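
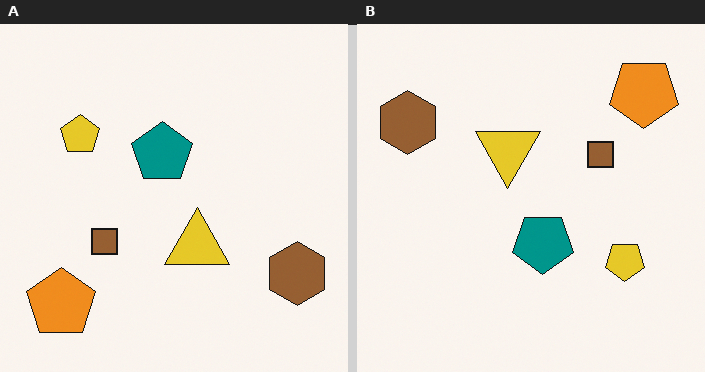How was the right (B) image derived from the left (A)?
This is the original image rotated 180°.

The orange pentagon sits in the bottom-left of the left (A) image and the top-right of the right (B) — consistent with a whole-image 180° rotation.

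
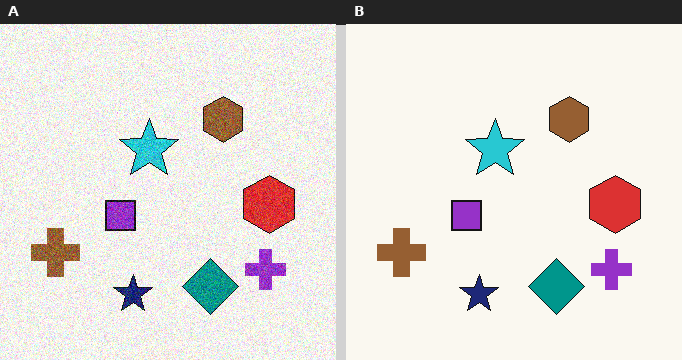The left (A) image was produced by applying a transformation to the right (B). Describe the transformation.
The left (A) image is the right (B) degraded with moderate additive noise.

Random speckle covers the whole image, including the flat background.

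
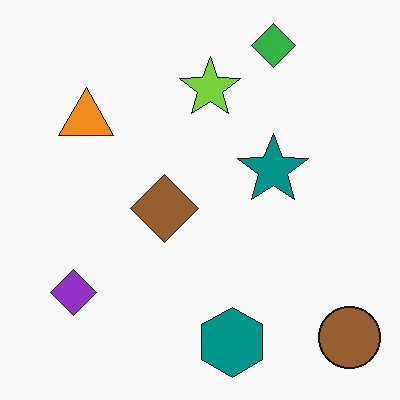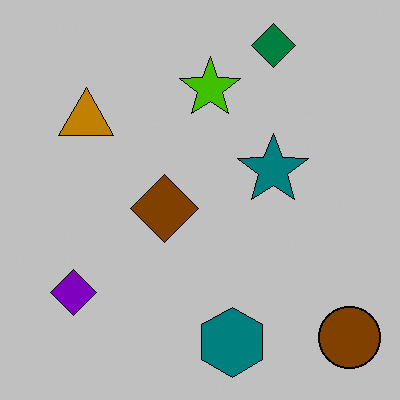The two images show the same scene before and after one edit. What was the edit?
Aggressively posterized.

Each flat color has snapped to a coarser quantized level — most visibly, the near-white background has dropped to a flat grey.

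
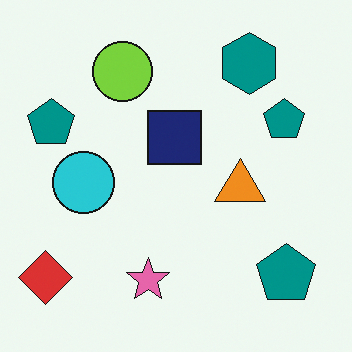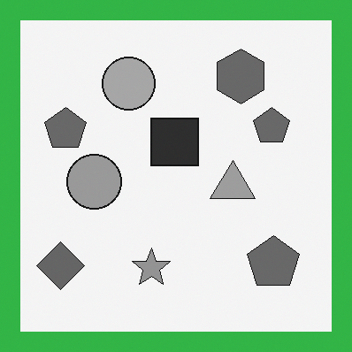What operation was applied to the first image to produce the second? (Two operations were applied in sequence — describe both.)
The transformation is: converted to grayscale, then framed with a green border.

All color is removed — every shape is now a shade of grey. A solid green frame runs around the edge of the second image, with the content slightly shrunk inside it.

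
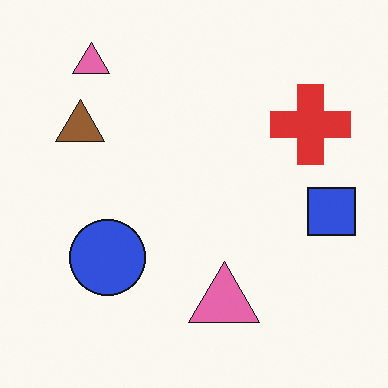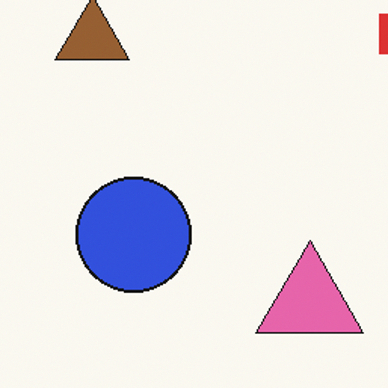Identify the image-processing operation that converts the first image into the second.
It was cropped to a modestly smaller region and rescaled.

The visible shapes are larger and the field of view is narrower; shapes near the original edges may be partly or wholly outside the frame — a crop-and-rescale.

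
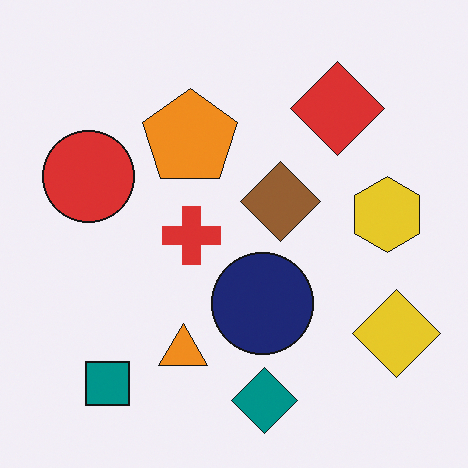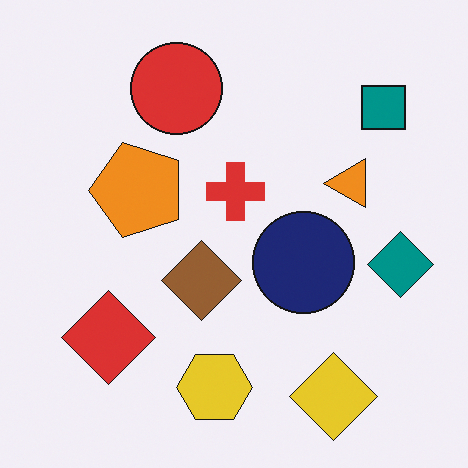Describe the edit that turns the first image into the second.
This is the original image transposed (reflected across the top-left ↔ bottom-right diagonal).

Shapes have swapped their row and column positions — what was in the top-right is now in the bottom-left — a diagonal reflection.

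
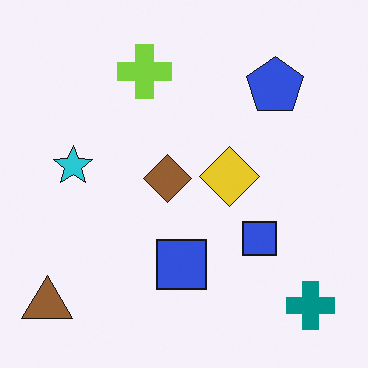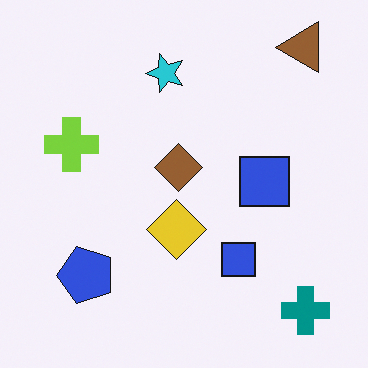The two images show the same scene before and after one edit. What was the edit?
The transformation is: transposed (reflected across the top-left ↔ bottom-right diagonal).

Shapes have swapped their row and column positions — what was in the top-right is now in the bottom-left — a diagonal reflection.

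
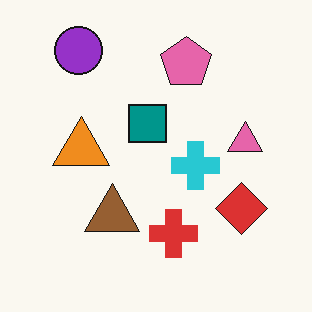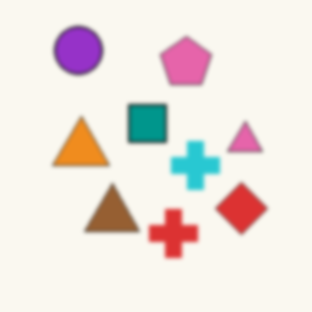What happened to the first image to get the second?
The transformation is: given a subtle gaussian blur.

Shape edges and outlines are uniformly softened across the whole image.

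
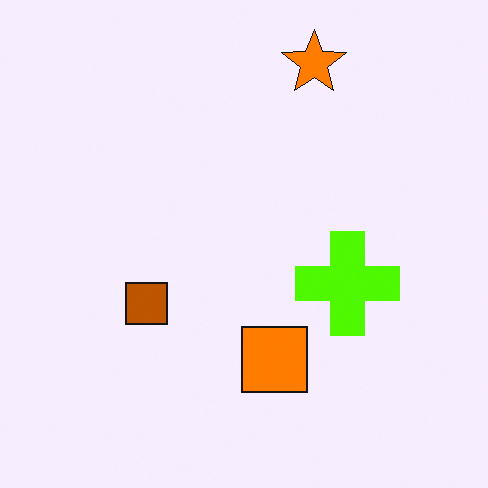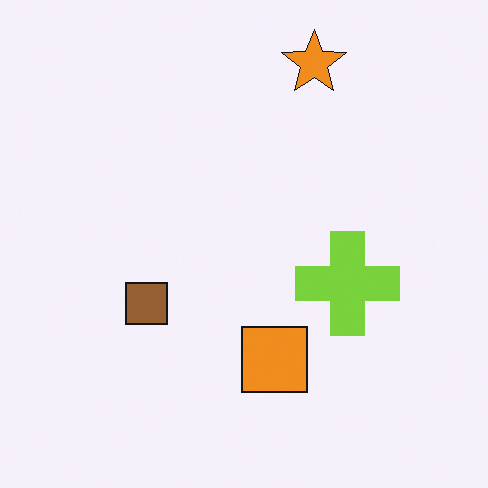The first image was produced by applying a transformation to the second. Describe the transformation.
This is the original image heavily oversaturated.

All colors are more vivid — a global saturation change.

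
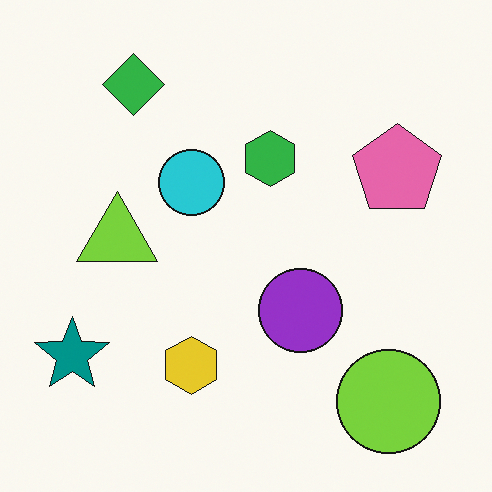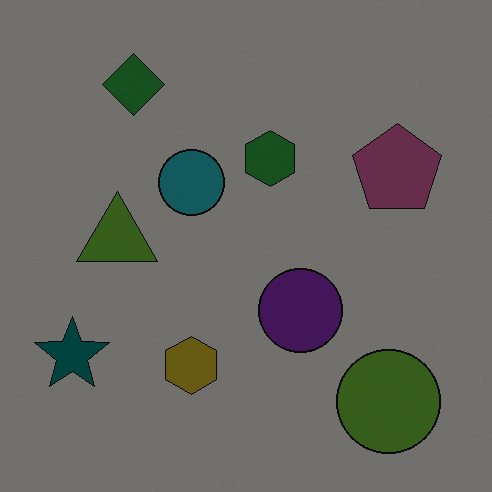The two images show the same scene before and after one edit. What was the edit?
It was darkened a lot.

Every pixel — background and shapes alike — is uniformly darkened.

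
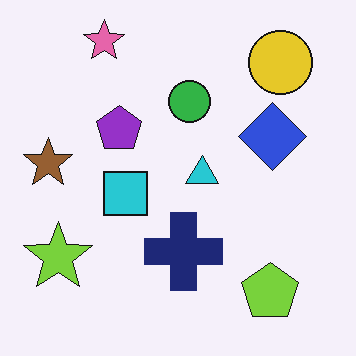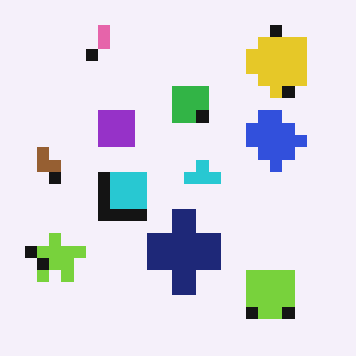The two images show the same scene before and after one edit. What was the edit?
Heavily pixelated into large blocks.

Shapes are reduced to large square blocks; fine edges and outlines are lost — a downscale-then-upscale (mosaic) effect.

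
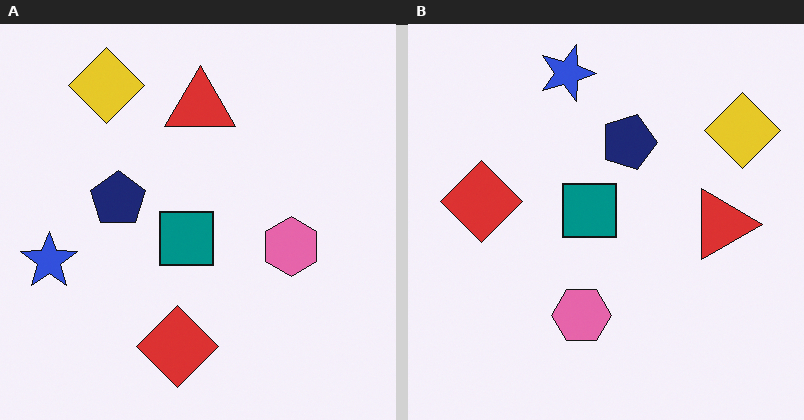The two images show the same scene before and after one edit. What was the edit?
This is the original image rotated 90° clockwise.

The yellow diamond sits in the top-left of the left (A) image and the top-right of the right (B) — consistent with a whole-image 90° clockwise rotation.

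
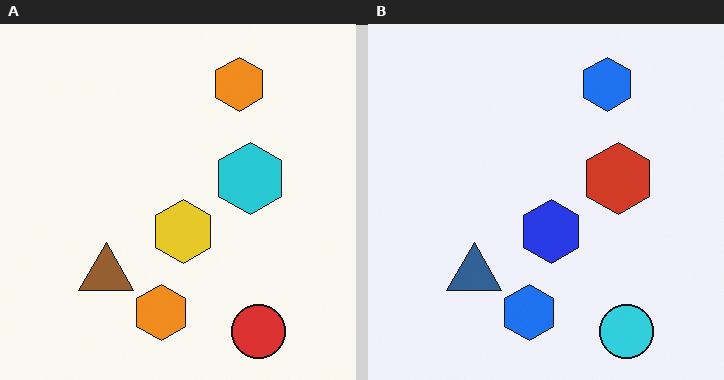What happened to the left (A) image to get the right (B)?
The image was hue-shifted through roughly half the color wheel.

Every shape's color has rotated by the same amount around the hue wheel — a uniform hue shift.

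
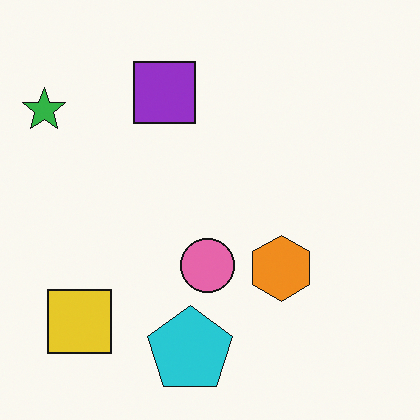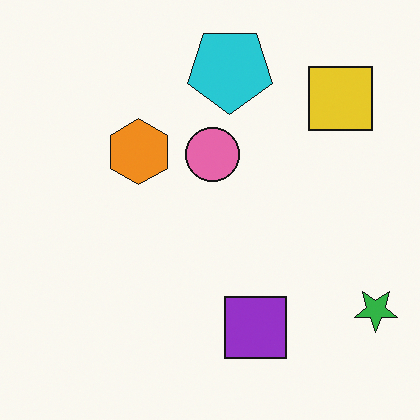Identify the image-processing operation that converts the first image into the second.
Rotated 180°.

The green star sits in the top-left of the first image and the bottom-right of the second — consistent with a whole-image 180° rotation.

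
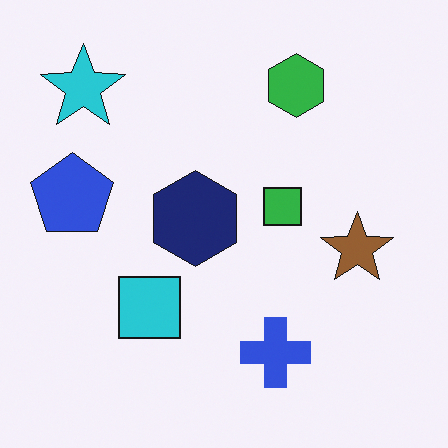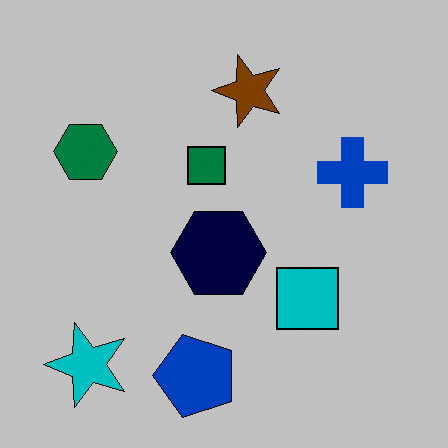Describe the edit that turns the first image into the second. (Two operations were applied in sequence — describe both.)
The second image is the first rotated 90° counter-clockwise, then heavily posterized to just a handful of flat colors.

The cyan star sits in the top-left of the first image and the bottom-left of the second — consistent with a whole-image 90° counter-clockwise rotation. Each flat color has snapped to a coarser quantized level — most visibly, the near-white background has dropped to a flat grey.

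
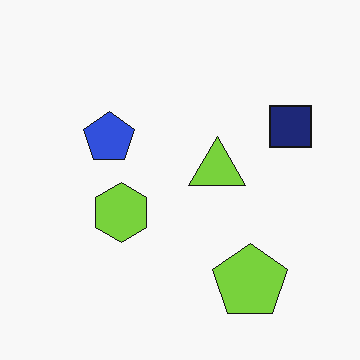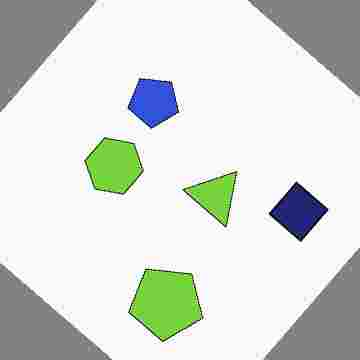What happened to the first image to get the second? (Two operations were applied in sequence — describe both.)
The image was rotated clockwise by a large amount — several tens of degrees, then degraded with heavy JPEG compression.

Every shape is tilted by the same angle and the image corners show triangular fill wedges — a whole-image rotation by a non-right angle. Blocky 8×8 compression artifacts appear around shape edges and the flat background shows ringing — characteristic JPEG degradation.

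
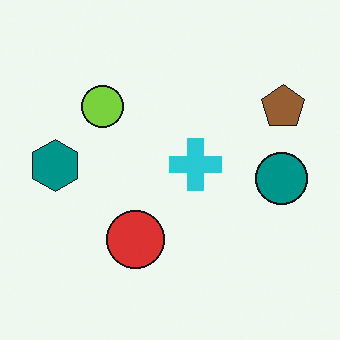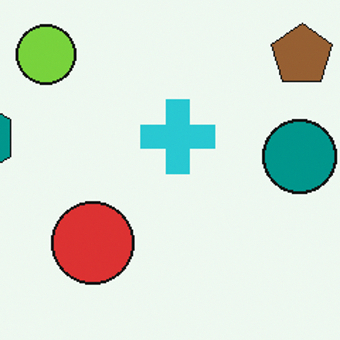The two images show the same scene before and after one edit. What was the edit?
Cropped to a modestly smaller region and rescaled.

The visible shapes are larger and the field of view is narrower; shapes near the original edges may be partly or wholly outside the frame — a crop-and-rescale.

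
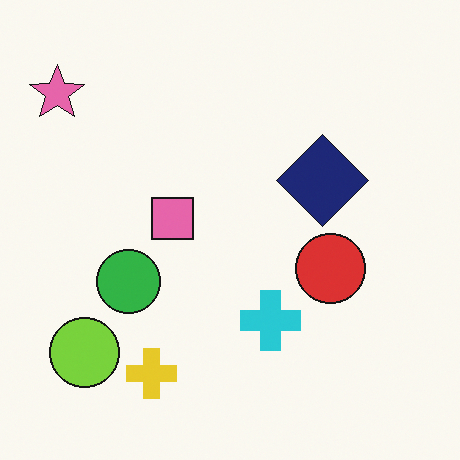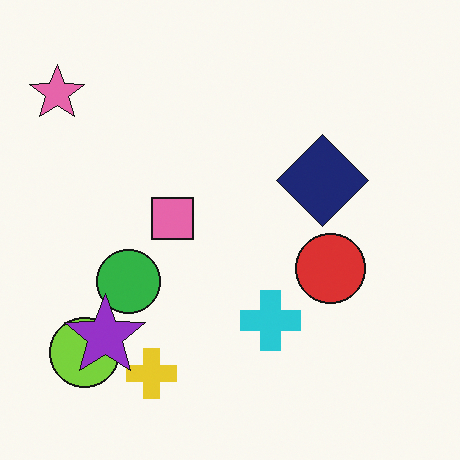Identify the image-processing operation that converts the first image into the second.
The image was overlaid with an additional purple star.

A purple star appears in the second image that is absent from the first.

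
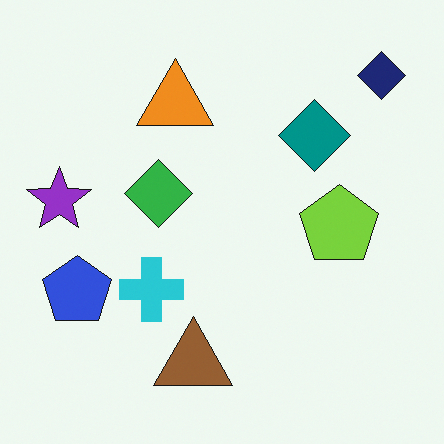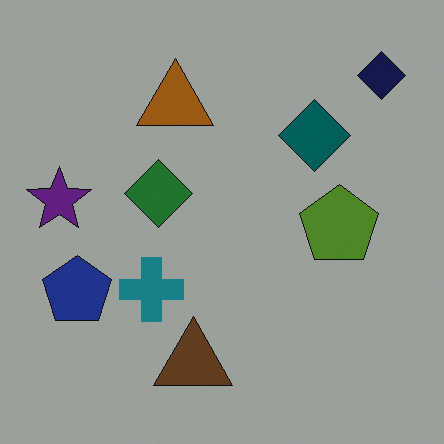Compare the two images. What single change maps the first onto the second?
It was noticeably darkened.

Every pixel — background and shapes alike — is uniformly darkened.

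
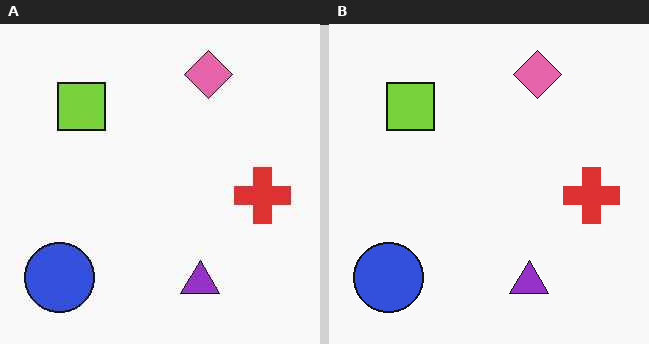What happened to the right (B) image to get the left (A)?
Given moderate JPEG compression.

Blocky 8×8 compression artifacts appear around shape edges and the flat background shows ringing — characteristic JPEG degradation.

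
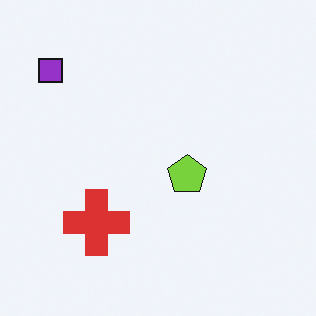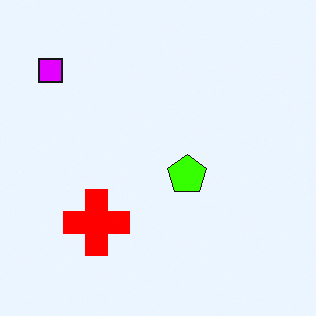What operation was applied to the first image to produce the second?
This is the original image heavily oversaturated.

All colors are more vivid — a global saturation change.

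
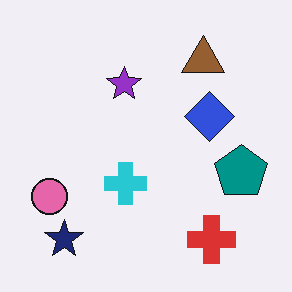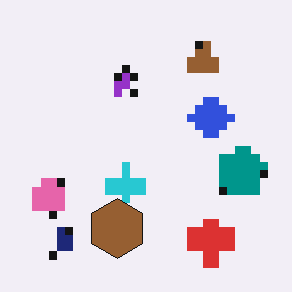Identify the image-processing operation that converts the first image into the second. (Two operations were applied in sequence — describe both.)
Pixelated into visible square blocks, then overlaid with an additional brown hexagon.

Shapes are reduced to large square blocks; fine edges and outlines are lost — a downscale-then-upscale (mosaic) effect. A brown hexagon appears in the second image that is absent from the first.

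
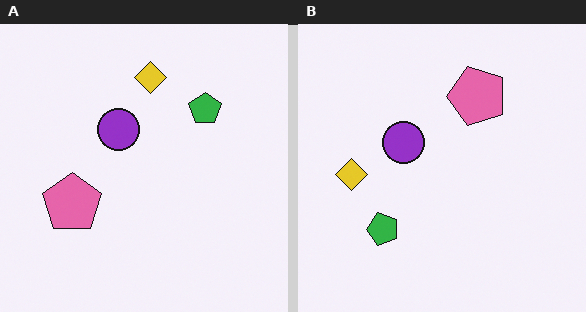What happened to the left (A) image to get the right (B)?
This is the original image transposed (reflected across the top-left ↔ bottom-right diagonal).

Shapes have swapped their row and column positions — what was in the top-right is now in the bottom-left — a diagonal reflection.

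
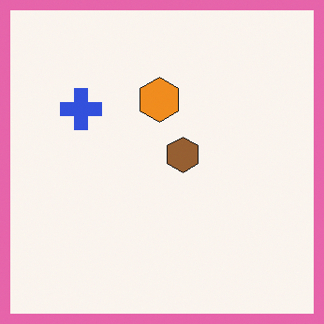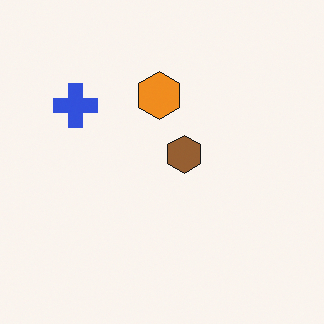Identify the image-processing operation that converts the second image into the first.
The transformation is: framed with a pink border.

A solid pink frame runs around the edge of the first image, with the content slightly shrunk inside it.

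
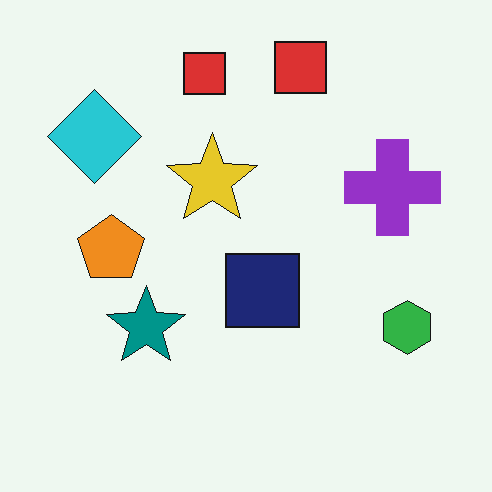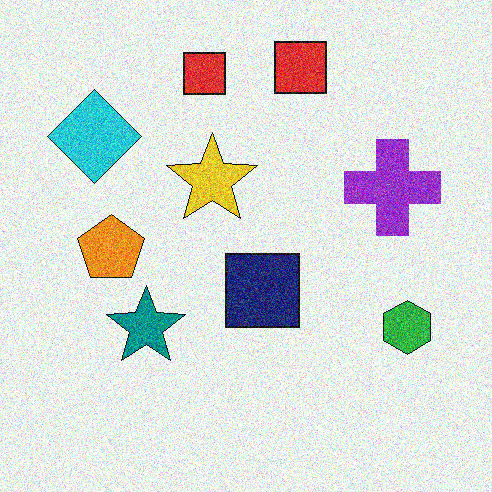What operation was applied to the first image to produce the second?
The second image is the first degraded with a thick layer of grain.

Random speckle covers the whole image, including the flat background.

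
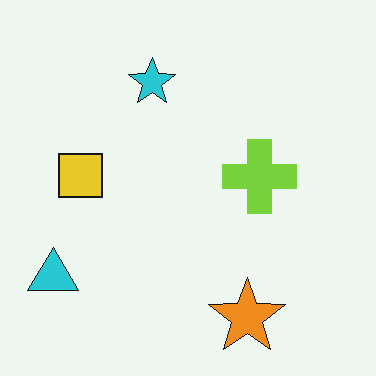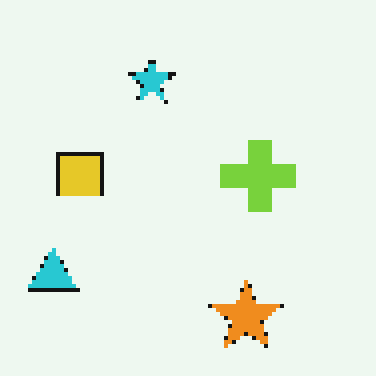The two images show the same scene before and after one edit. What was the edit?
The image was mildly pixelated.

Shapes are reduced to large square blocks; fine edges and outlines are lost — a downscale-then-upscale (mosaic) effect.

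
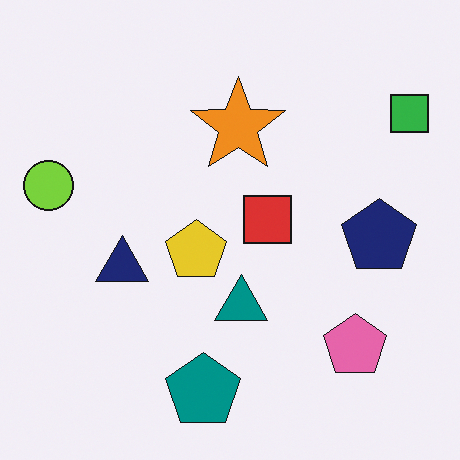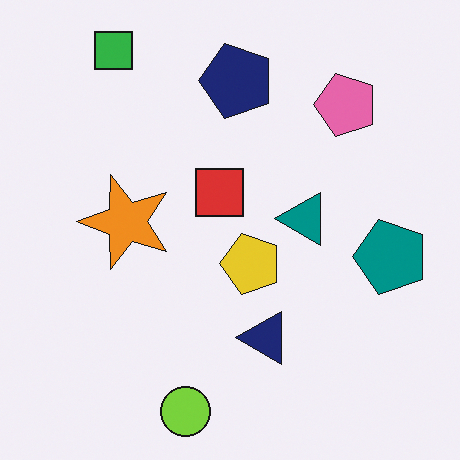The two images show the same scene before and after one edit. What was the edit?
The second image is the first rotated 90° counter-clockwise.

The green square sits in the top-right of the first image and the top-left of the second — consistent with a whole-image 90° counter-clockwise rotation.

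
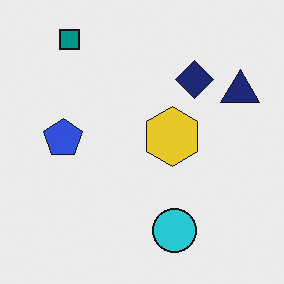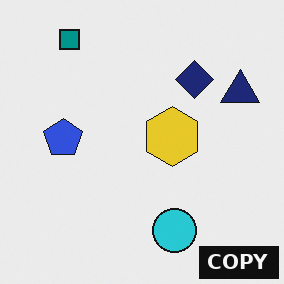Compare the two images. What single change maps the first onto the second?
The second image is the first watermarked with the text "COPY" in the lower-right corner.

A dark label reading "COPY" appears in the lower-right corner.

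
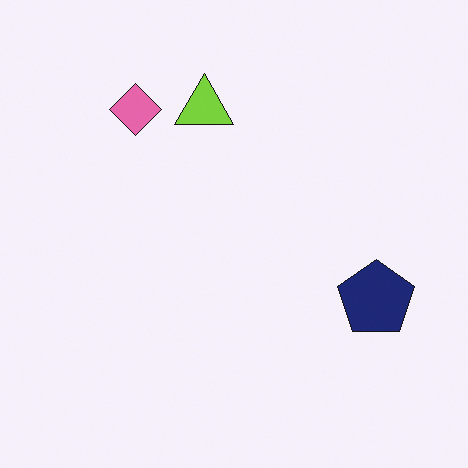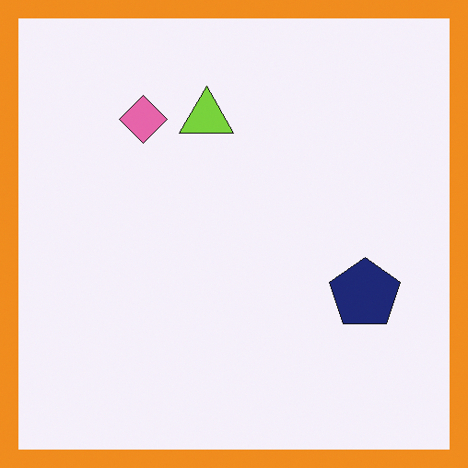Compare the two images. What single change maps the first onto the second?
This is the original image framed with a orange border.

A solid orange frame runs around the edge of the second image, with the content slightly shrunk inside it.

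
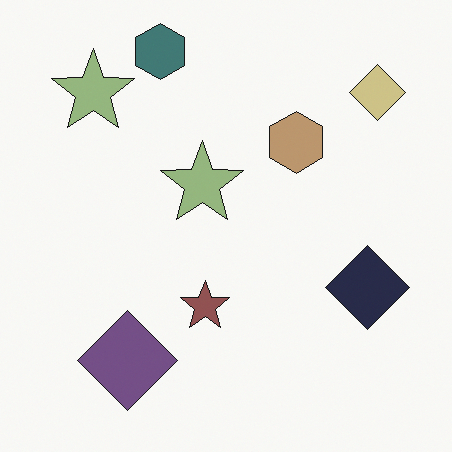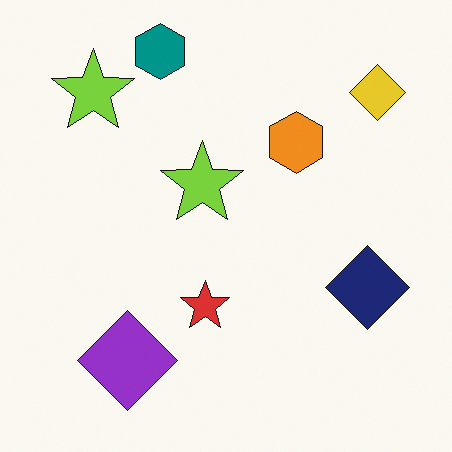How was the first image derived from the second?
The image was made much more muted (saturation change).

All colors are more muted and greyish — a global saturation change.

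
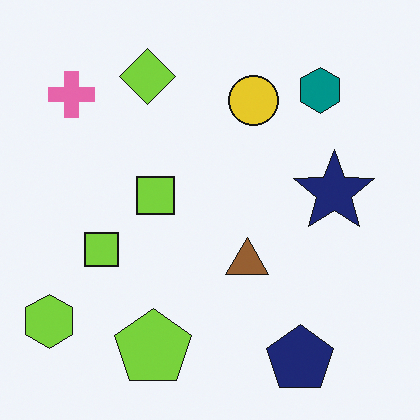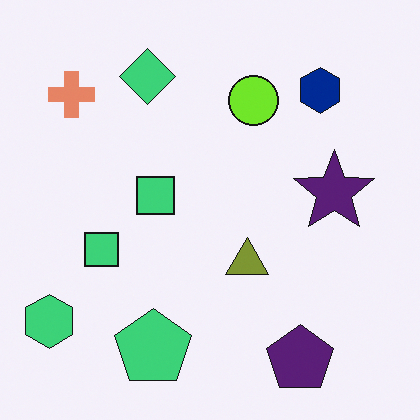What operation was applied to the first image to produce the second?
The transformation is: hue-shifted by a small amount.

Every shape's color has rotated by the same amount around the hue wheel — a uniform hue shift.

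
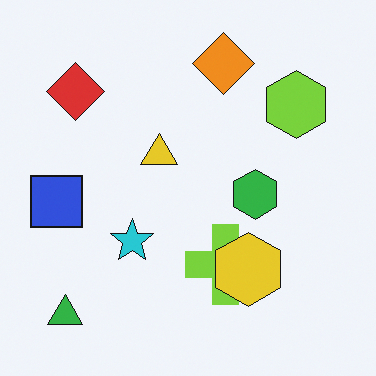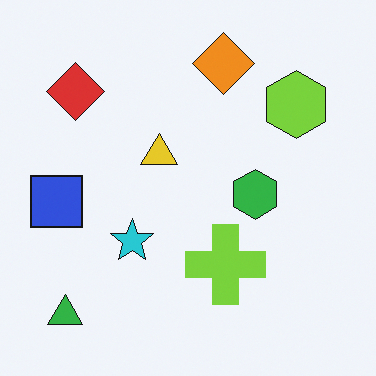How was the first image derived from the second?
The image was overlaid with an additional yellow hexagon.

A yellow hexagon appears in the first image that is absent from the second.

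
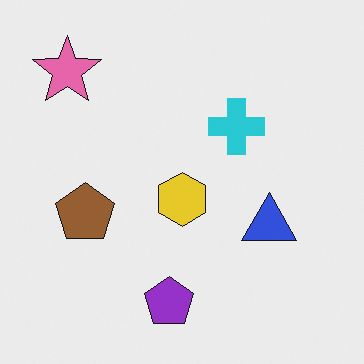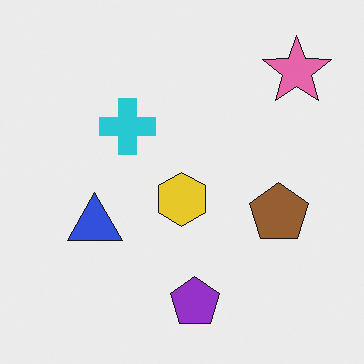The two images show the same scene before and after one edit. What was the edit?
The transformation is: flipped horizontally (left ↔ right).

The pink star is in the top-left of the first image and the top-right of the second — shapes on opposite sides of the vertical midline have swapped in a mirror flip.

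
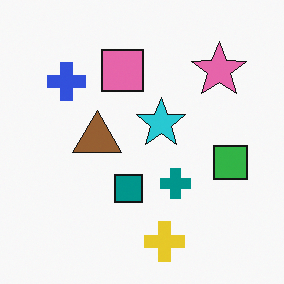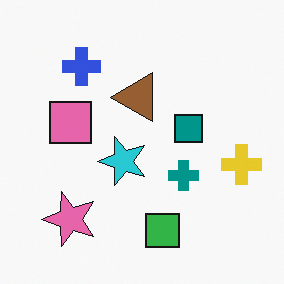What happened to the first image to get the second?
Transposed (reflected across the top-left ↔ bottom-right diagonal).

Shapes have swapped their row and column positions — what was in the top-right is now in the bottom-left — a diagonal reflection.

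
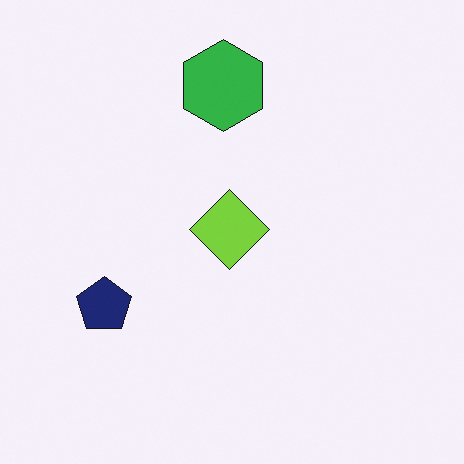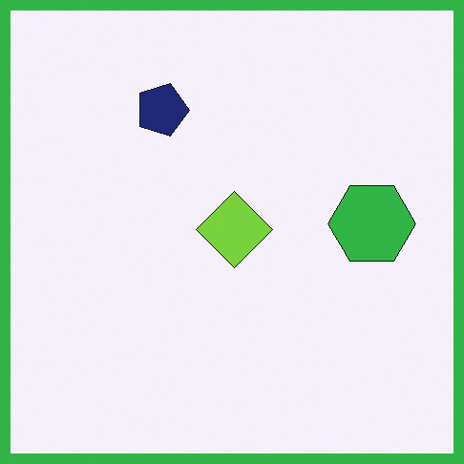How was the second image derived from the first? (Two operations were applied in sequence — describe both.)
The transformation is: rotated 90° clockwise, then framed with a green border.

The navy pentagon sits in the left of the first image and the top of the second — consistent with a whole-image 90° clockwise rotation. A solid green frame runs around the edge of the second image, with the content slightly shrunk inside it.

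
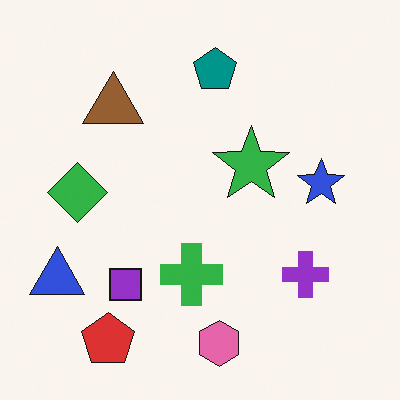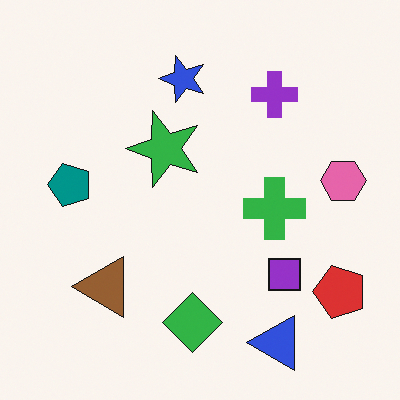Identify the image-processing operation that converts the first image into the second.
It was rotated 90° counter-clockwise.

The red pentagon sits in the bottom-left of the first image and the bottom-right of the second — consistent with a whole-image 90° counter-clockwise rotation.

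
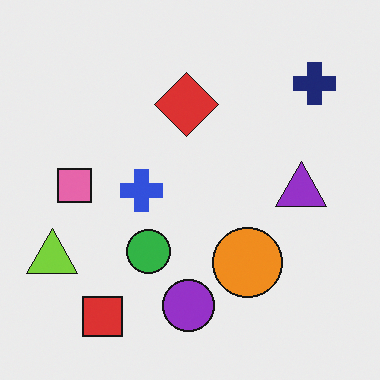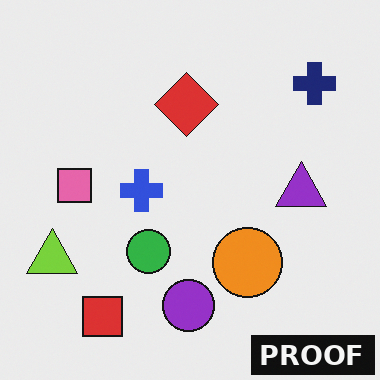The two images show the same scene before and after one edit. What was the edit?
The second image is the first watermarked with the text "PROOF" in the lower-right corner.

A dark label reading "PROOF" appears in the lower-right corner.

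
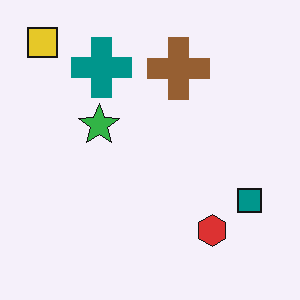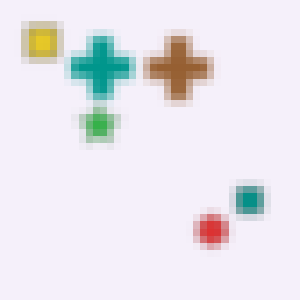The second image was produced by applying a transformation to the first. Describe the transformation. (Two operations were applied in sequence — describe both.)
It was moderately blurred, then pixelated into visible square blocks.

Shape edges and outlines are uniformly softened across the whole image. Shapes are reduced to large square blocks; fine edges and outlines are lost — a downscale-then-upscale (mosaic) effect.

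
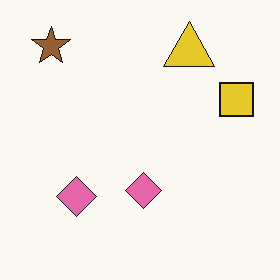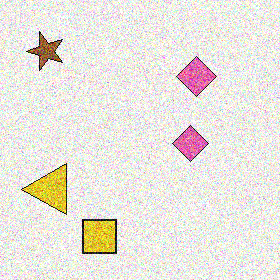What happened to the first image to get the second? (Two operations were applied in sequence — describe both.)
The transformation is: transposed (reflected across the top-left ↔ bottom-right diagonal), then degraded with strong gaussian noise.

Shapes have swapped their row and column positions — what was in the top-right is now in the bottom-left — a diagonal reflection. Random speckle covers the whole image, including the flat background.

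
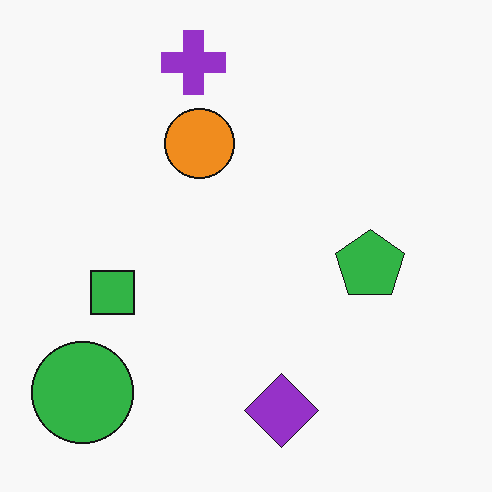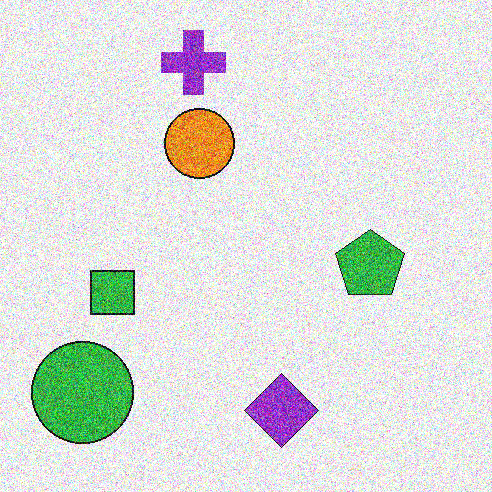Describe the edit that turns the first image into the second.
This is the original image degraded with heavy additive noise.

Random speckle covers the whole image, including the flat background.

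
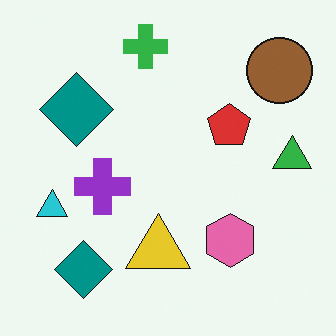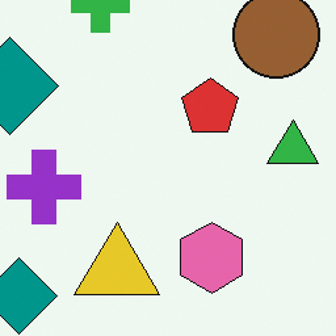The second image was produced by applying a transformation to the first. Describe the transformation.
The image was cropped slightly and scaled back up.

The visible shapes are larger and the field of view is narrower; shapes near the original edges may be partly or wholly outside the frame — a crop-and-rescale.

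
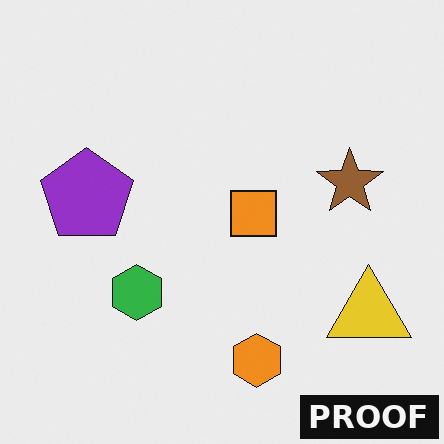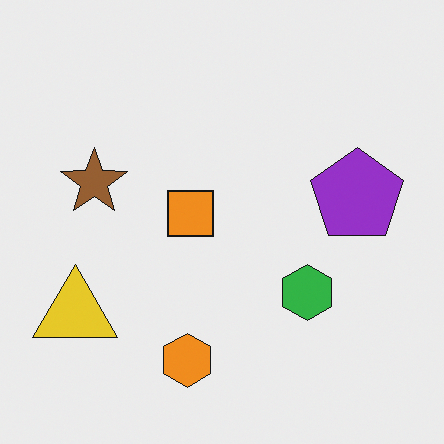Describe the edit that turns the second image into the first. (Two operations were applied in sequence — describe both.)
Flipped horizontally (left ↔ right), then watermarked with the text "PROOF" in the lower-right corner.

The yellow triangle is in the bottom-left of the second image and the bottom-right of the first — shapes on opposite sides of the vertical midline have swapped in a mirror flip. A dark label reading "PROOF" appears in the lower-right corner.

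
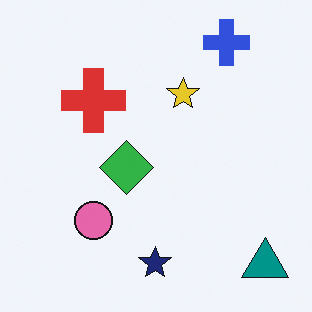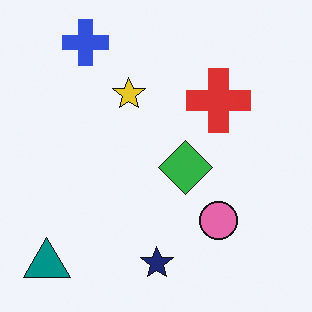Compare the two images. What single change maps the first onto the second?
The transformation is: flipped horizontally (left ↔ right).

The teal triangle is in the bottom-right of the first image and the bottom-left of the second — shapes on opposite sides of the vertical midline have swapped in a mirror flip.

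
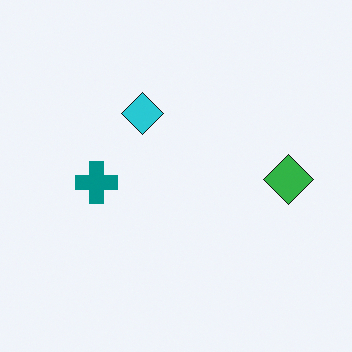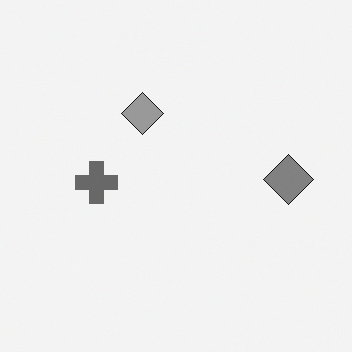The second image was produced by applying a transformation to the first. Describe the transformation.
This is the original image converted to grayscale.

All color is removed — every shape is now a shade of grey.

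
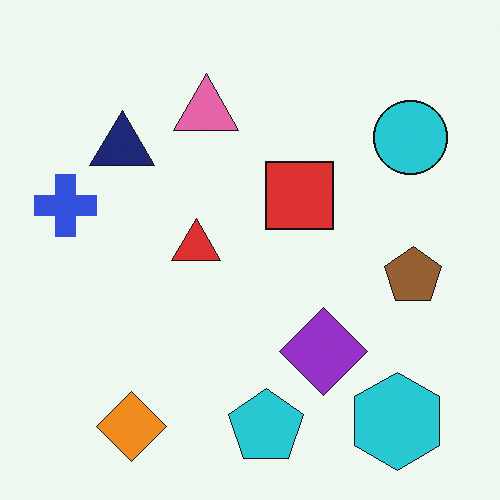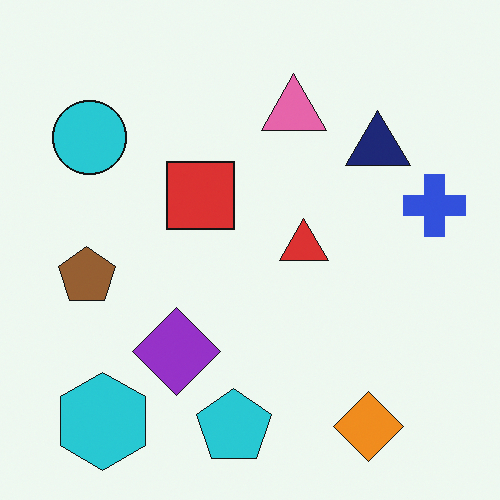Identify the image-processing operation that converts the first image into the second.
The second image is the first flipped horizontally (left ↔ right).

The blue cross is in the left of the first image and the right of the second — shapes on opposite sides of the vertical midline have swapped in a mirror flip.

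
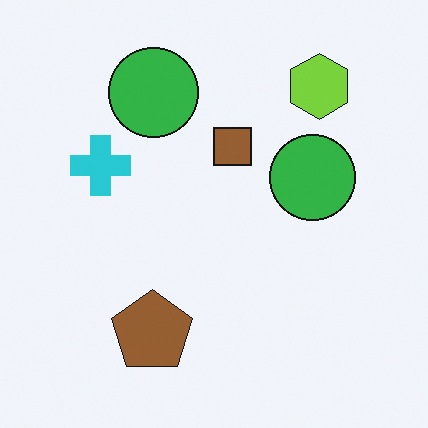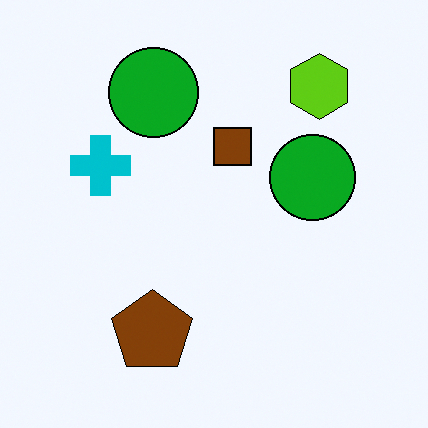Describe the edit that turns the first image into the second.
The image was given slightly increased contrast.

Tones are pushed away from mid-grey across the whole image — a global contrast change.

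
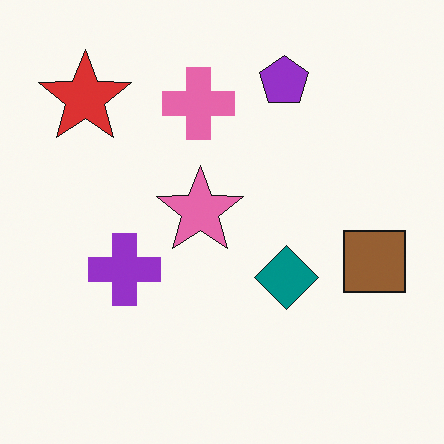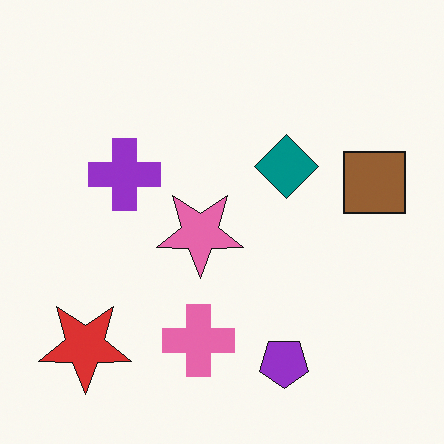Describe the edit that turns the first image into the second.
The image was flipped vertically (top ↔ bottom).

The purple pentagon is in the top of the first image and the bottom of the second — shapes on opposite sides of the horizontal midline have swapped in a mirror flip.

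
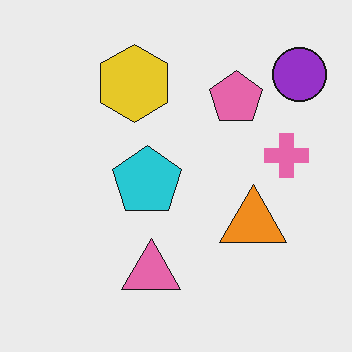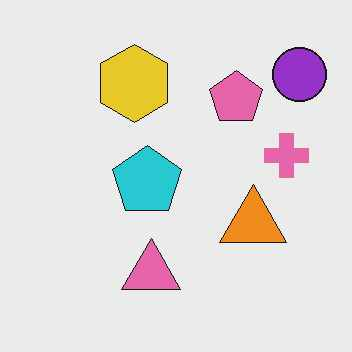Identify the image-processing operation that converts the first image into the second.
This is the original image JPEG-compressed with visible artifacts.

Blocky 8×8 compression artifacts appear around shape edges and the flat background shows ringing — characteristic JPEG degradation.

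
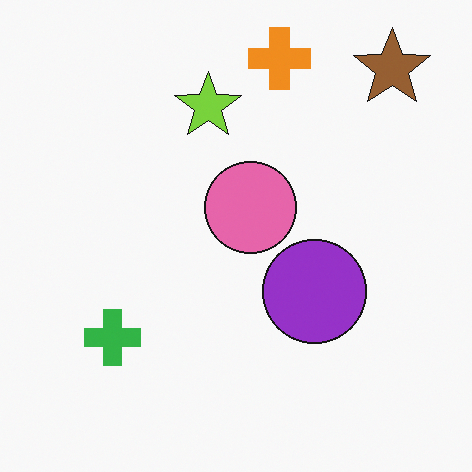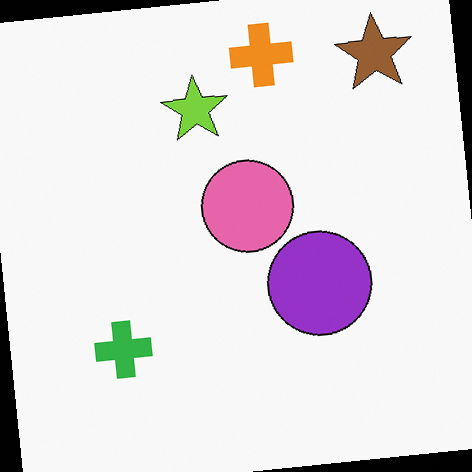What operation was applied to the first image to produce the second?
Rotated counter-clockwise by a slight angle.

Every shape is tilted by the same angle and the image corners show triangular fill wedges — a whole-image rotation by a non-right angle.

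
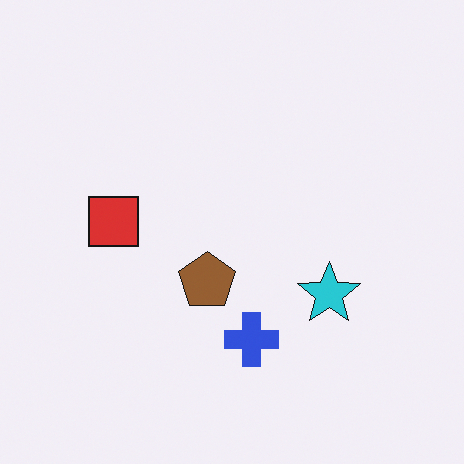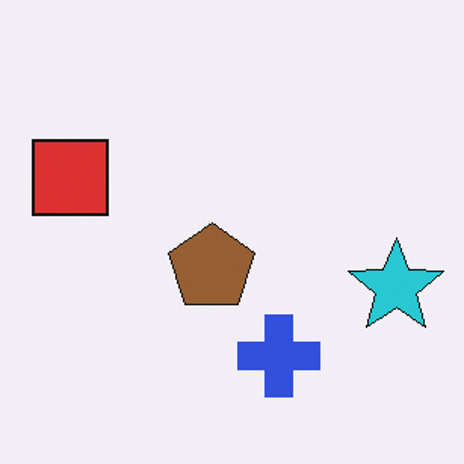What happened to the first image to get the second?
It was cropped slightly and scaled back up.

The visible shapes are larger and the field of view is narrower; shapes near the original edges may be partly or wholly outside the frame — a crop-and-rescale.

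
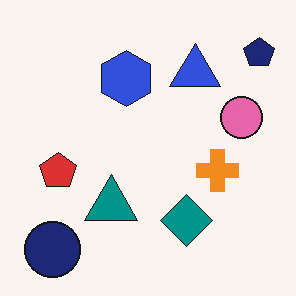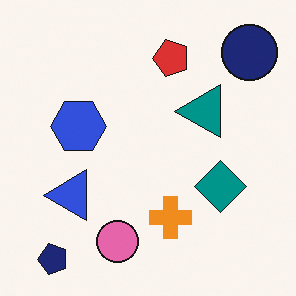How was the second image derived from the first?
The second image is the first transposed (reflected across the top-left ↔ bottom-right diagonal).

Shapes have swapped their row and column positions — what was in the top-right is now in the bottom-left — a diagonal reflection.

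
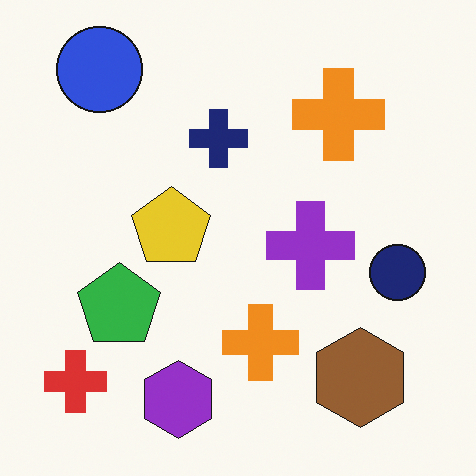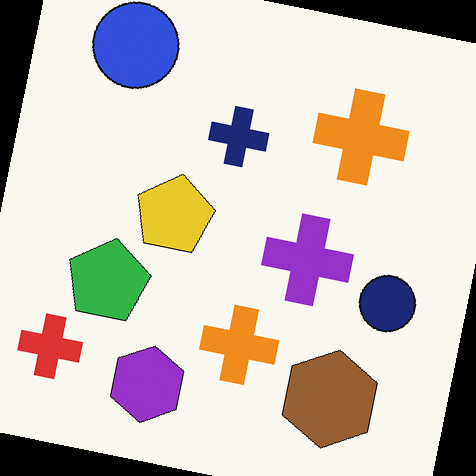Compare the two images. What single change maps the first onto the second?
The transformation is: rotated clockwise by a few degrees.

Every shape is tilted by the same angle and the image corners show triangular fill wedges — a whole-image rotation by a non-right angle.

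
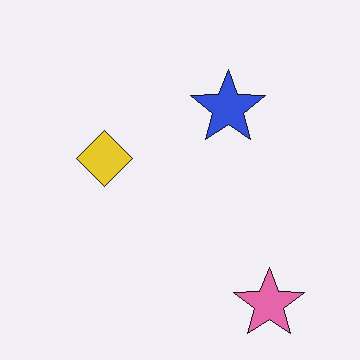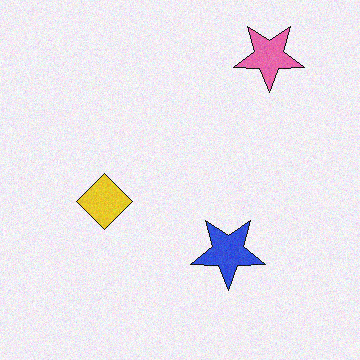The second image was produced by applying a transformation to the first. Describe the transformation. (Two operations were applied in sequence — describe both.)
The image was degraded with light additive noise, then flipped vertically (top ↔ bottom).

Random speckle covers the whole image, including the flat background. The pink star is in the bottom-right of the first image and the top-right of the second — shapes on opposite sides of the horizontal midline have swapped in a mirror flip.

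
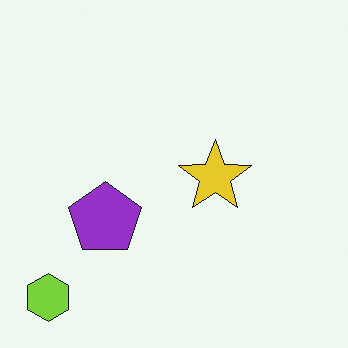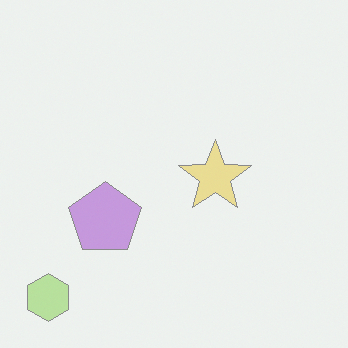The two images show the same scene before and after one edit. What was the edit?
The second image is the first given much lower contrast.

Tones are pushed toward mid-grey across the whole image — a global contrast change.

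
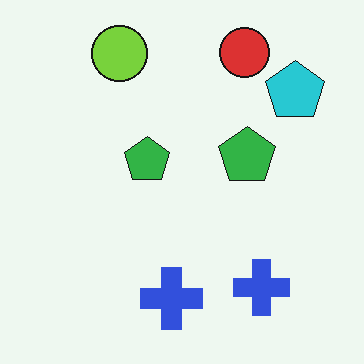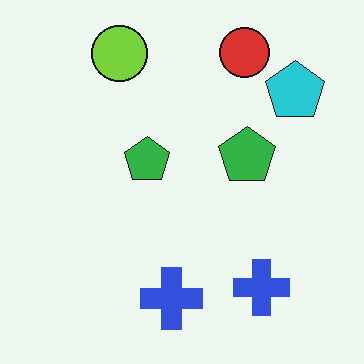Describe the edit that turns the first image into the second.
Given moderate JPEG compression.

Blocky 8×8 compression artifacts appear around shape edges and the flat background shows ringing — characteristic JPEG degradation.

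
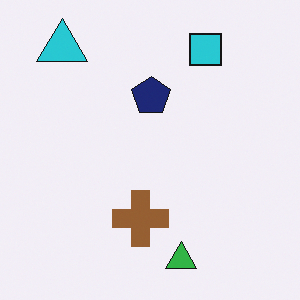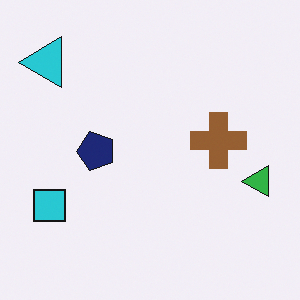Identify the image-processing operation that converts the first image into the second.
This is the original image transposed (reflected across the top-left ↔ bottom-right diagonal).

Shapes have swapped their row and column positions — what was in the top-right is now in the bottom-left — a diagonal reflection.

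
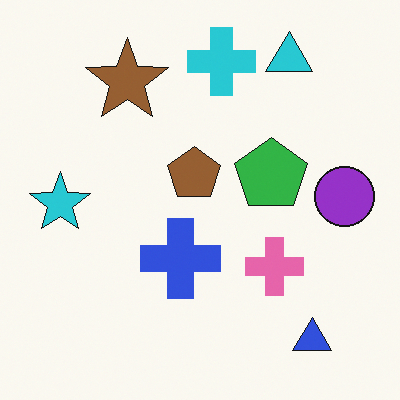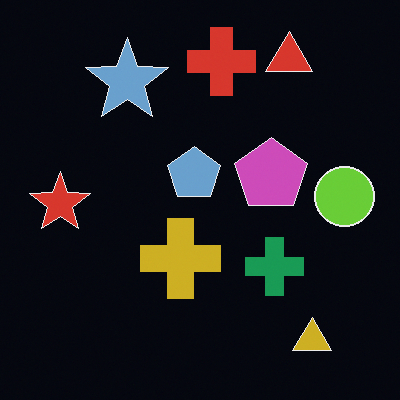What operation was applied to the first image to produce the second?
It was color-inverted (negative).

The light background has become dark and every shape's color is its complement — a photographic negative.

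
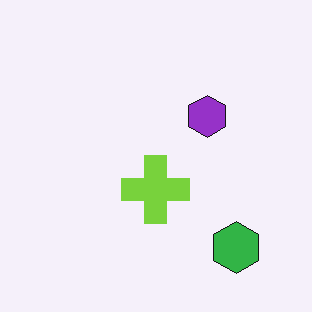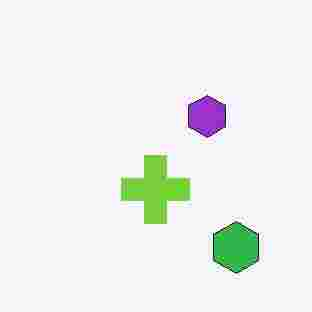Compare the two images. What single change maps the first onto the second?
The image was degraded with heavy JPEG compression.

Blocky 8×8 compression artifacts appear around shape edges and the flat background shows ringing — characteristic JPEG degradation.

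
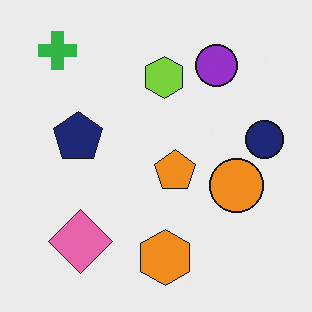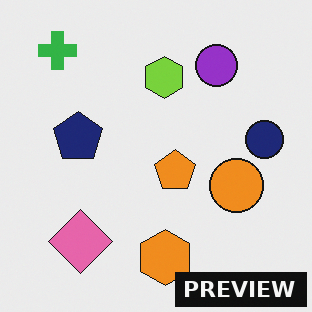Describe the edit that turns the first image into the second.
The second image is the first watermarked with the text "PREVIEW" in the lower-right corner.

A dark label reading "PREVIEW" appears in the lower-right corner.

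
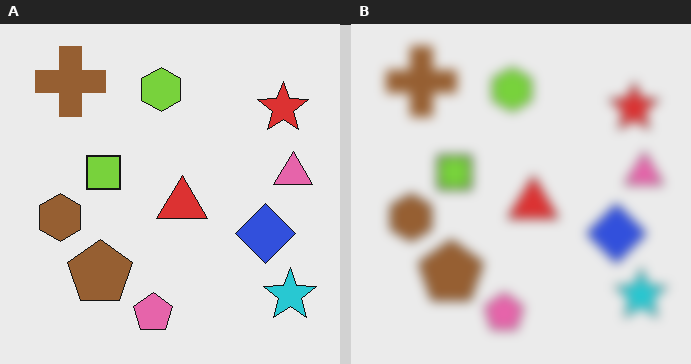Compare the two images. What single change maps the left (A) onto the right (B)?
The right (B) image is the left (A) heavily blurred.

Shape edges and outlines are uniformly softened across the whole image.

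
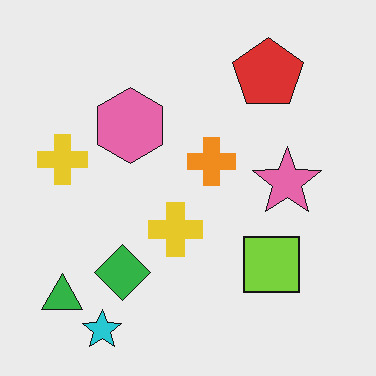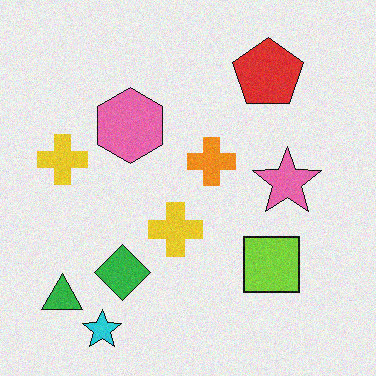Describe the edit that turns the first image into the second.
The second image is the first degraded with subtle gaussian noise.

Random speckle covers the whole image, including the flat background.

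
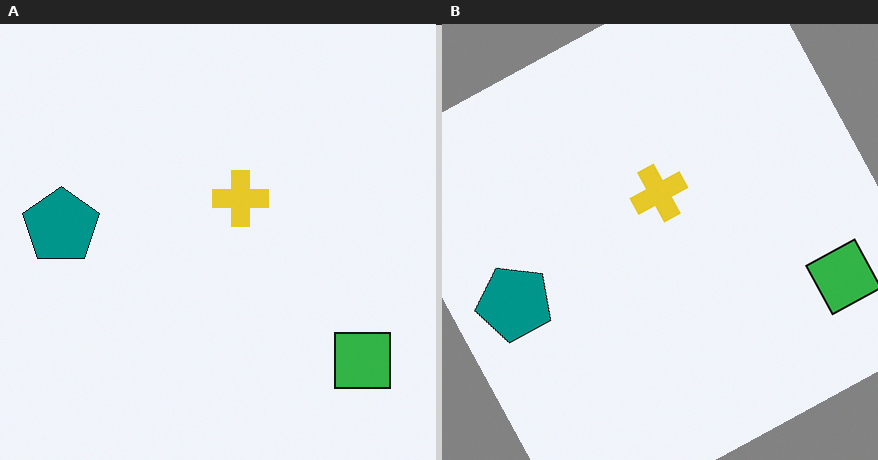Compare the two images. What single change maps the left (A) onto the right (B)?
It was rotated counter-clockwise by a moderate amount.

Every shape is tilted by the same angle and the image corners show triangular fill wedges — a whole-image rotation by a non-right angle.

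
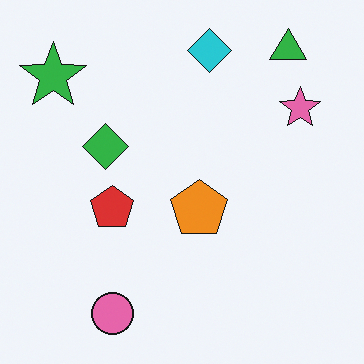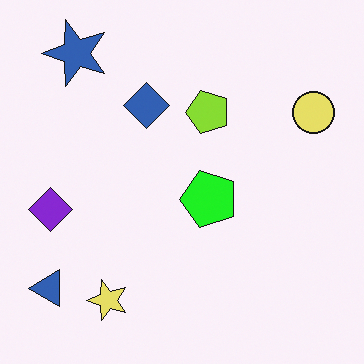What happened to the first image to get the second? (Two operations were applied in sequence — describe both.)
The transformation is: transposed (reflected across the top-left ↔ bottom-right diagonal), then hue-shifted noticeably.

Shapes have swapped their row and column positions — what was in the top-right is now in the bottom-left — a diagonal reflection. Every shape's color has rotated by the same amount around the hue wheel — a uniform hue shift.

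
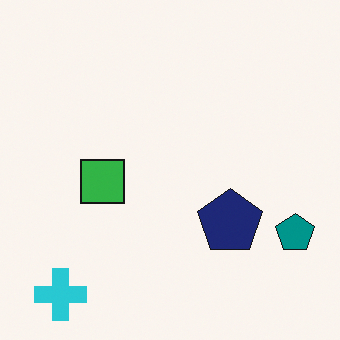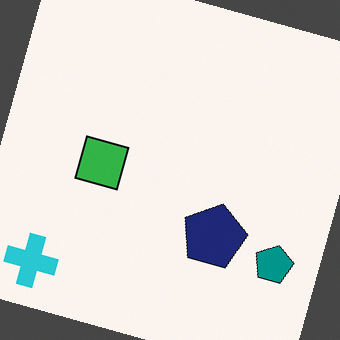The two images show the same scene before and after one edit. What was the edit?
It was rotated clockwise by a moderate amount.

Every shape is tilted by the same angle and the image corners show triangular fill wedges — a whole-image rotation by a non-right angle.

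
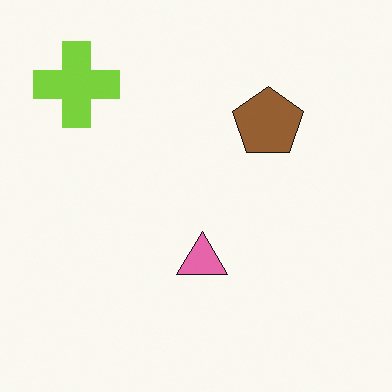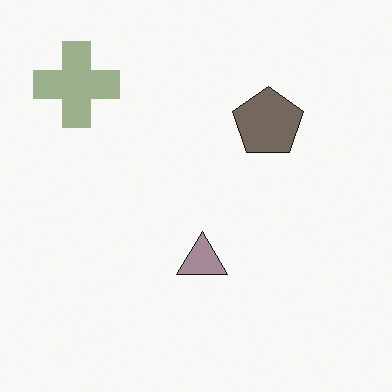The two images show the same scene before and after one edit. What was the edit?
It was made much more muted (saturation change).

All colors are more muted and greyish — a global saturation change.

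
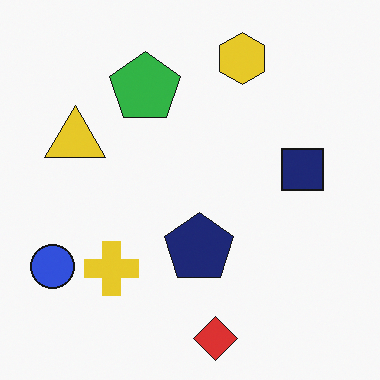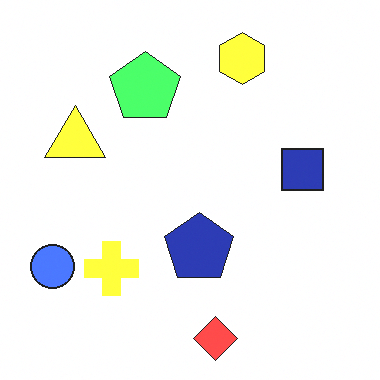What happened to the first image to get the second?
This is the original image brightened a lot.

Every pixel — background and shapes alike — is uniformly brightened.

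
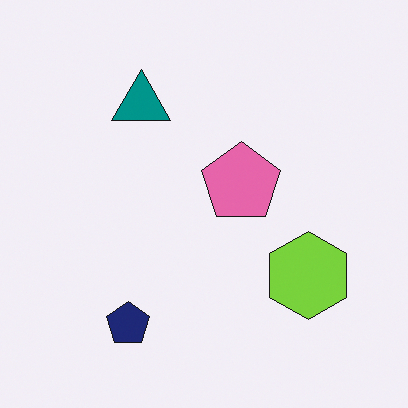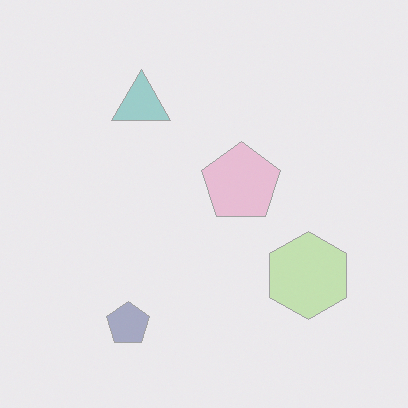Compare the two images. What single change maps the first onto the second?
The second image is the first given much lower contrast.

Tones are pushed toward mid-grey across the whole image — a global contrast change.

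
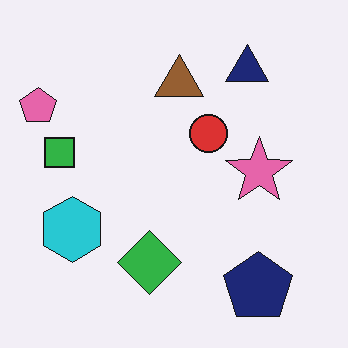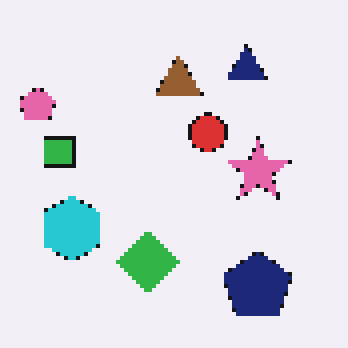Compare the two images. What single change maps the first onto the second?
The second image is the first mildly pixelated.

Shapes are reduced to large square blocks; fine edges and outlines are lost — a downscale-then-upscale (mosaic) effect.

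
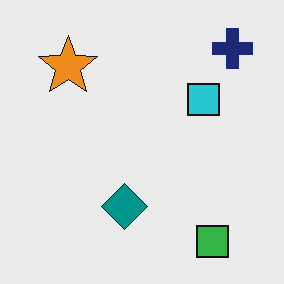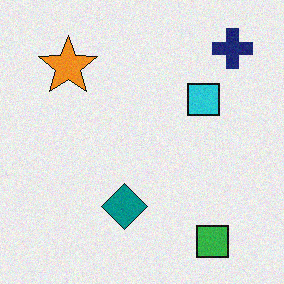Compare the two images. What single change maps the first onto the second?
This is the original image degraded with subtle gaussian noise.

Random speckle covers the whole image, including the flat background.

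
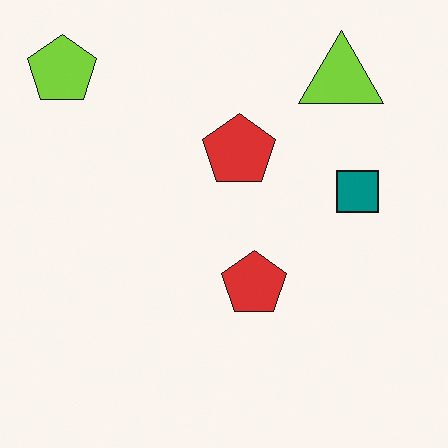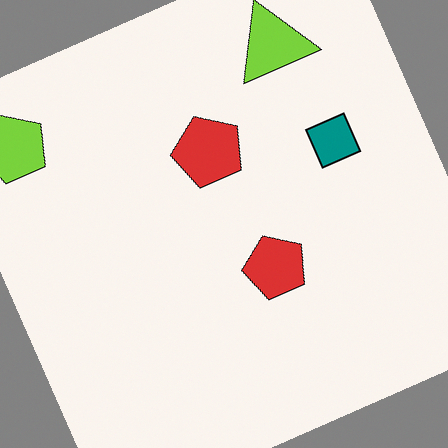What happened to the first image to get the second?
This is the original image rotated counter-clockwise by a moderate amount.

Every shape is tilted by the same angle and the image corners show triangular fill wedges — a whole-image rotation by a non-right angle.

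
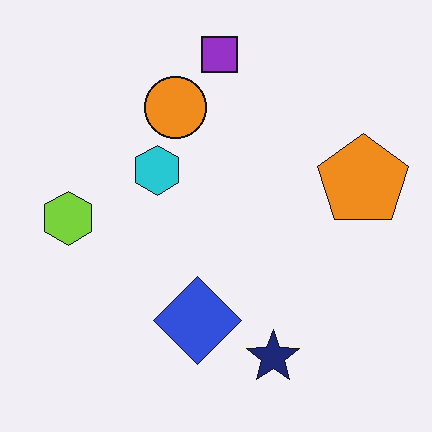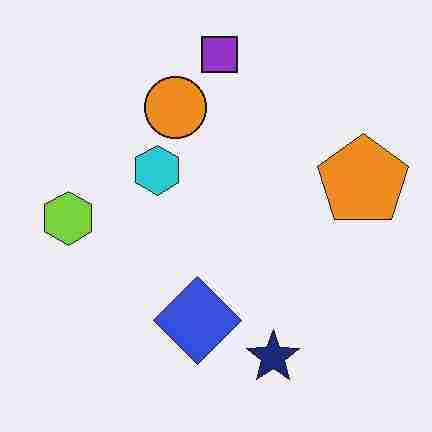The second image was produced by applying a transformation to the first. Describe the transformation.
The image was heavily JPEG-compressed with obvious blocking artifacts.

Blocky 8×8 compression artifacts appear around shape edges and the flat background shows ringing — characteristic JPEG degradation.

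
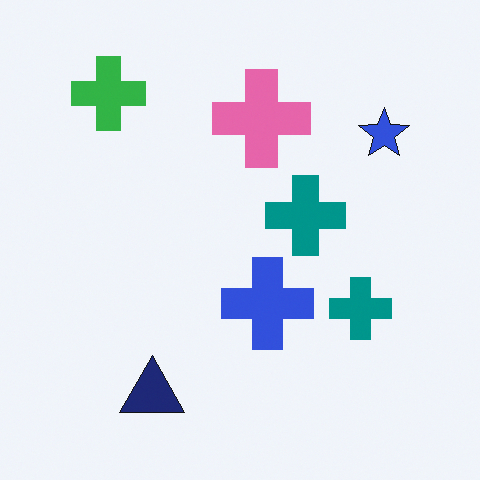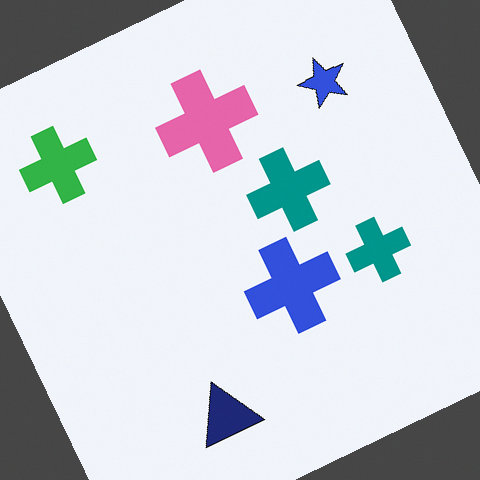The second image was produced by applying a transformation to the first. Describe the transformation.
The transformation is: rotated counter-clockwise by a moderate amount.

Every shape is tilted by the same angle and the image corners show triangular fill wedges — a whole-image rotation by a non-right angle.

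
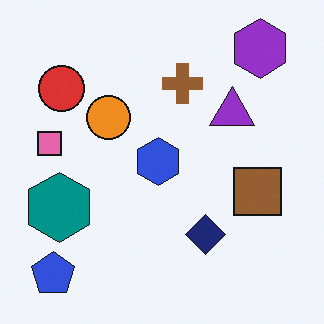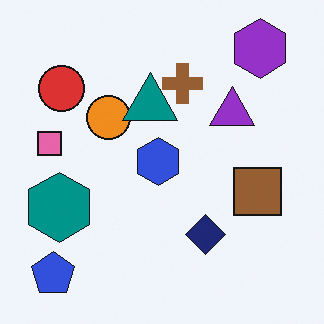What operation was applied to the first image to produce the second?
It was overlaid with an additional teal triangle.

A teal triangle appears in the second image that is absent from the first.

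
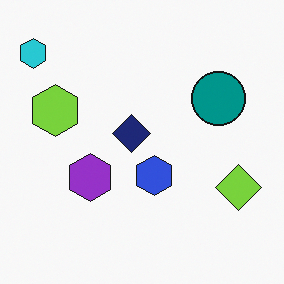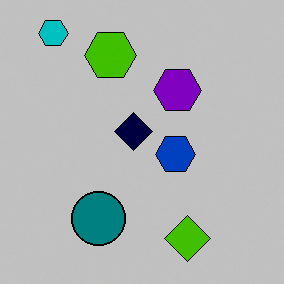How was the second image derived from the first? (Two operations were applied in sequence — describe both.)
The image was aggressively posterized, then transposed (reflected across the top-left ↔ bottom-right diagonal).

Each flat color has snapped to a coarser quantized level — most visibly, the near-white background has dropped to a flat grey. Shapes have swapped their row and column positions — what was in the top-right is now in the bottom-left — a diagonal reflection.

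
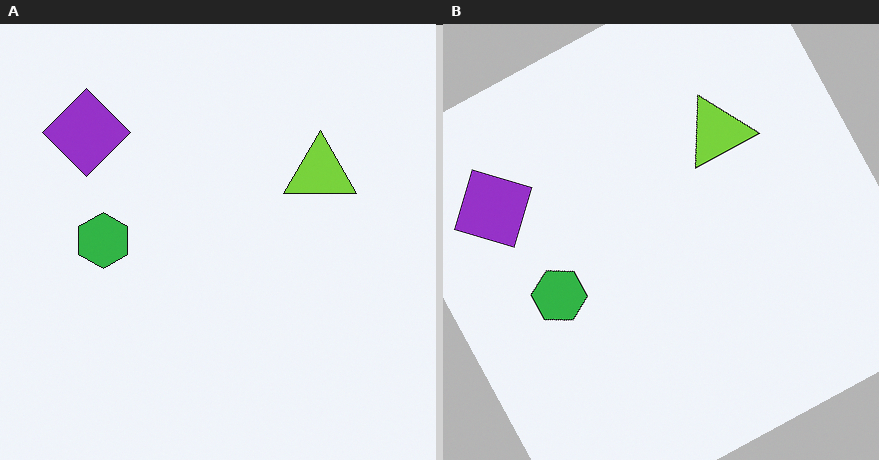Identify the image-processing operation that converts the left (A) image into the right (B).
The image was rotated counter-clockwise by a moderate amount.

Every shape is tilted by the same angle and the image corners show triangular fill wedges — a whole-image rotation by a non-right angle.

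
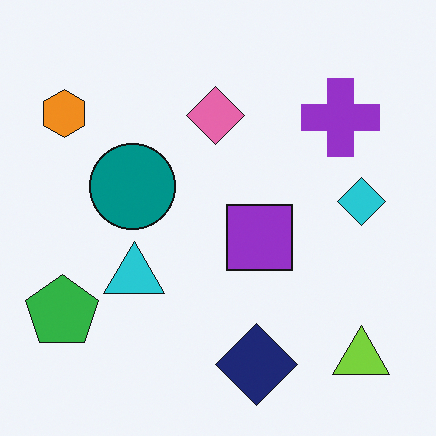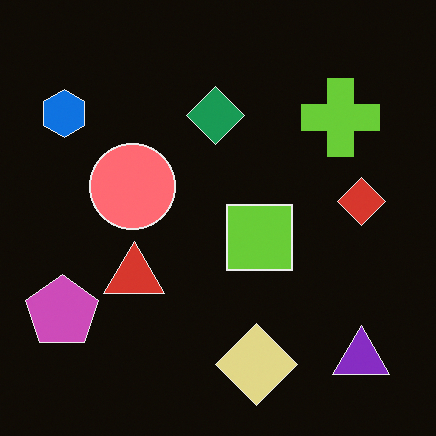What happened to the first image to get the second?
The second image is the first color-inverted (negative).

The light background has become dark and every shape's color is its complement — a photographic negative.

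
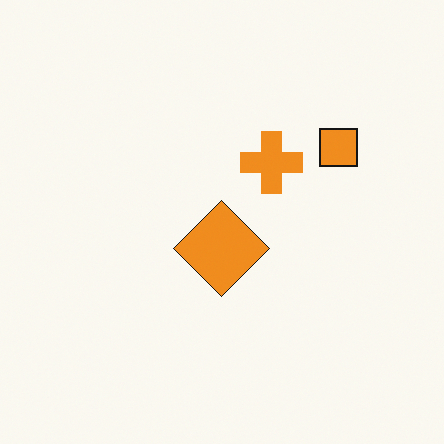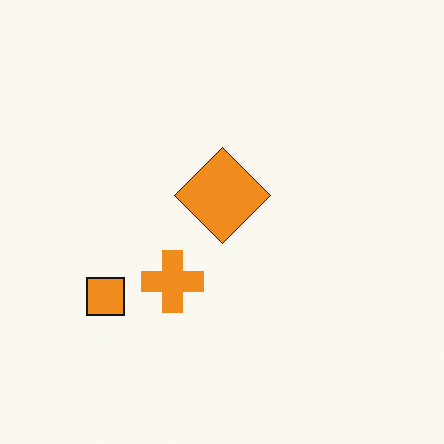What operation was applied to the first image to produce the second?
It was rotated 180°.

The orange square sits in the top-right of the first image and the left of the second — consistent with a whole-image 180° rotation.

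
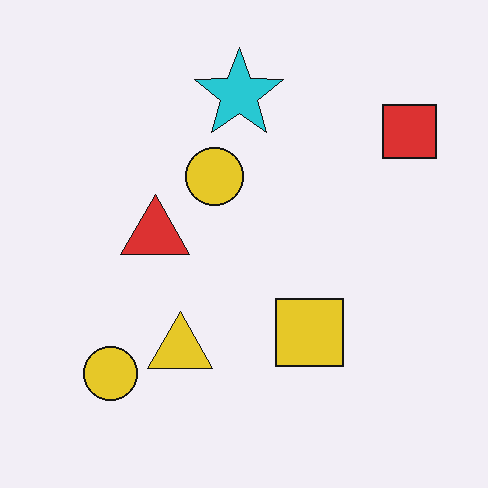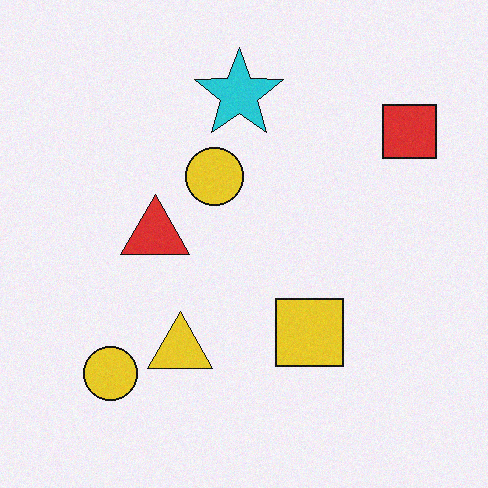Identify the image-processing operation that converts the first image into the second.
The transformation is: degraded with subtle gaussian noise.

Random speckle covers the whole image, including the flat background.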